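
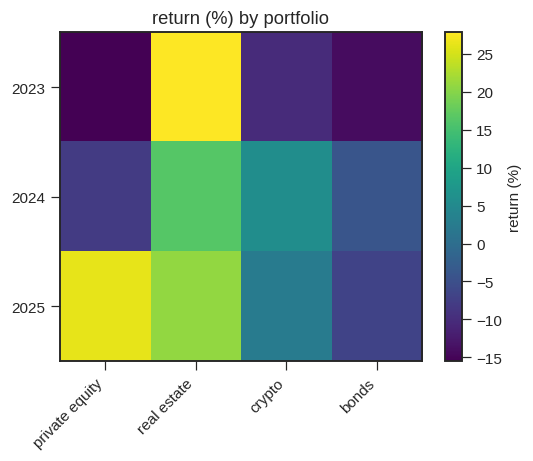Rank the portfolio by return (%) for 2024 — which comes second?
Top 3 for 2024: real estate ≈ 15, crypto ≈ 5, bonds ≈ -5.

crypto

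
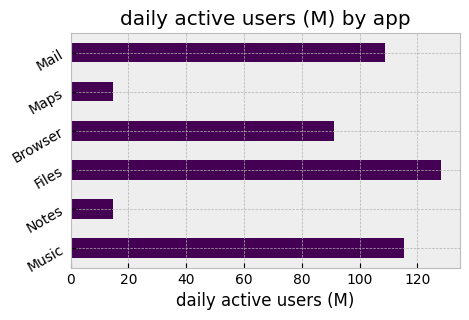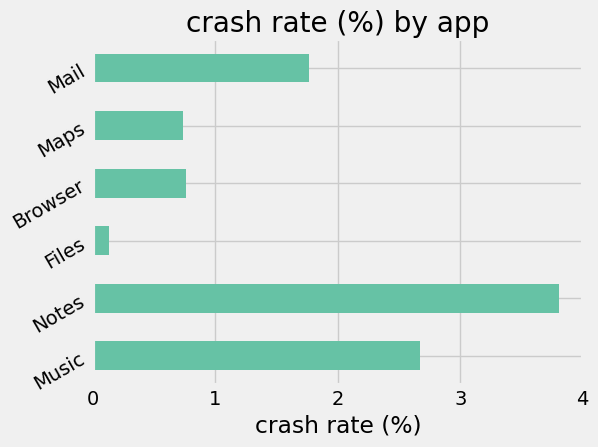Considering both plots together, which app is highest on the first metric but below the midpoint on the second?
Chart 2 median crash rate (%) ≈ 1.5; below-median apps: Files, Browser, Maps. Among those, Files has the highest daily active users (M) (≈ 120).

Files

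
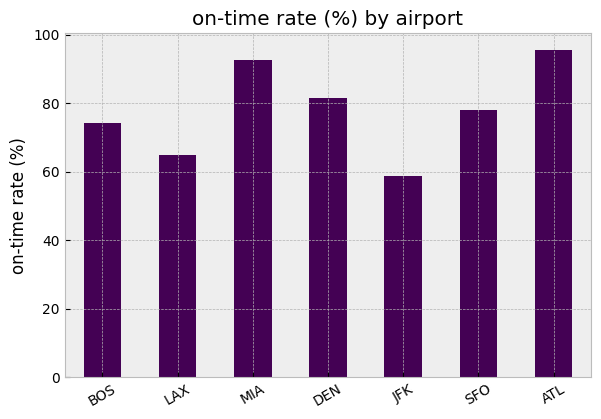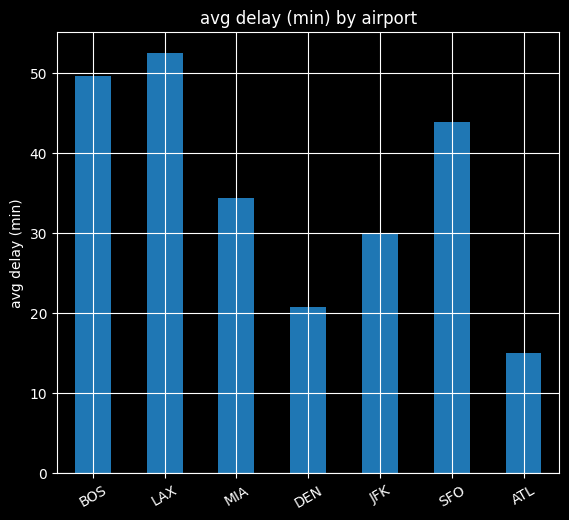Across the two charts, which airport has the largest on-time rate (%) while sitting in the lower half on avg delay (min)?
ATL

Chart 2 median avg delay (min) ≈ 35; below-median airports: DEN, JFK, ATL. Among those, ATL has the highest on-time rate (%) (≈ 100).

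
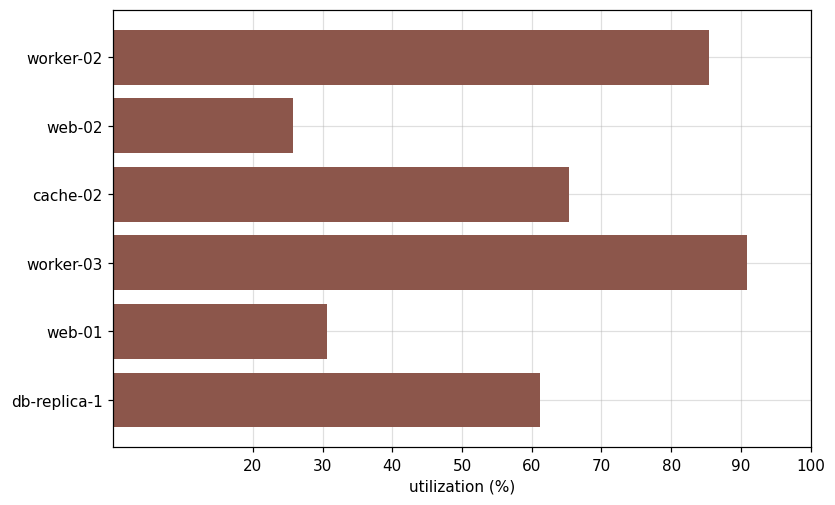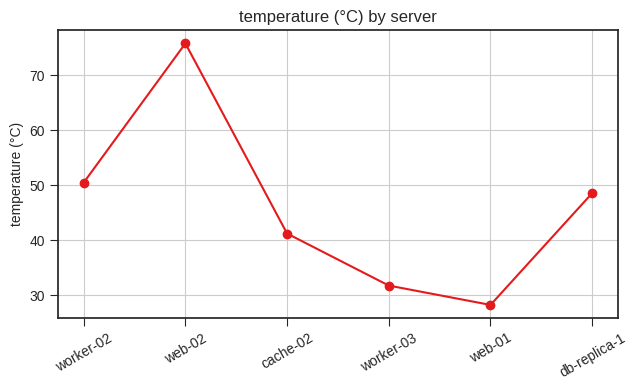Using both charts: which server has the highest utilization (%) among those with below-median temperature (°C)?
Chart 2 median temperature (°C) ≈ 40; below-median servers: cache-02, worker-03, web-01. Among those, worker-03 has the highest utilization (%) (≈ 90).

worker-03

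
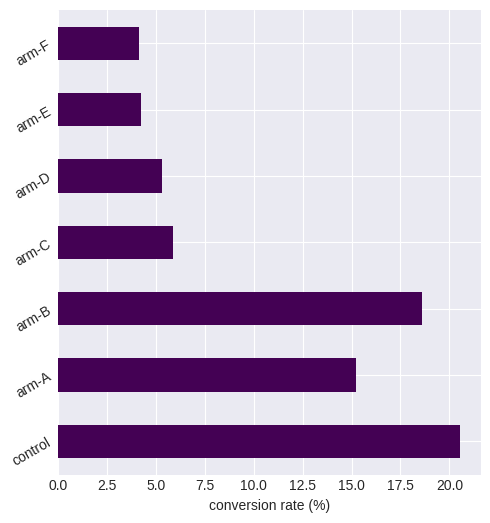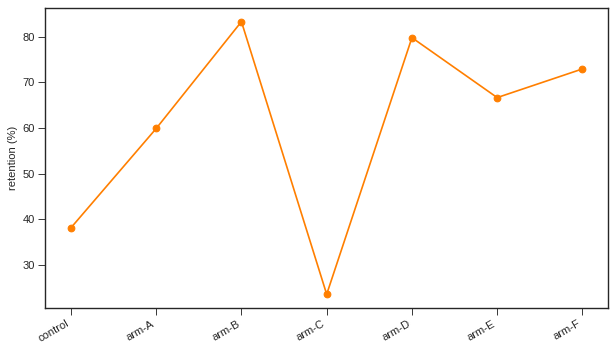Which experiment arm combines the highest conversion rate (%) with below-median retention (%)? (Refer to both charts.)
Chart 2 median retention (%) ≈ 70; below-median experiment arms: control, arm-A, arm-C. Among those, control has the highest conversion rate (%) (≈ 20).

control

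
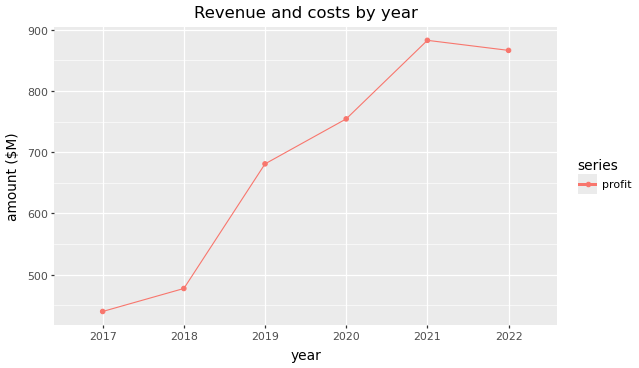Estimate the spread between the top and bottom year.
≈ 450

Max 2021 ≈ 900, min 2017 ≈ 450; range ≈ 450.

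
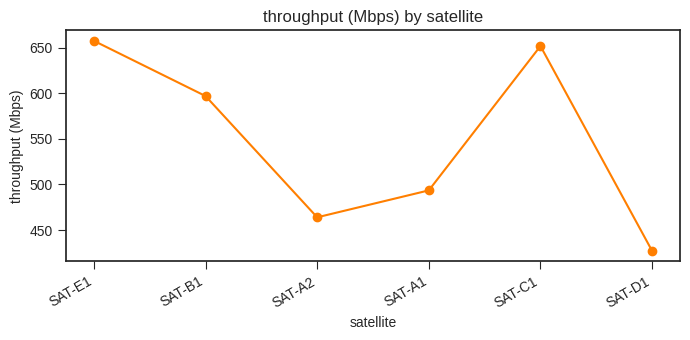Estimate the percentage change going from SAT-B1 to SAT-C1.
SAT-B1 ≈ 600, SAT-C1 ≈ 660; (660 − 600) / 600 ≈ +10%.

≈ +10%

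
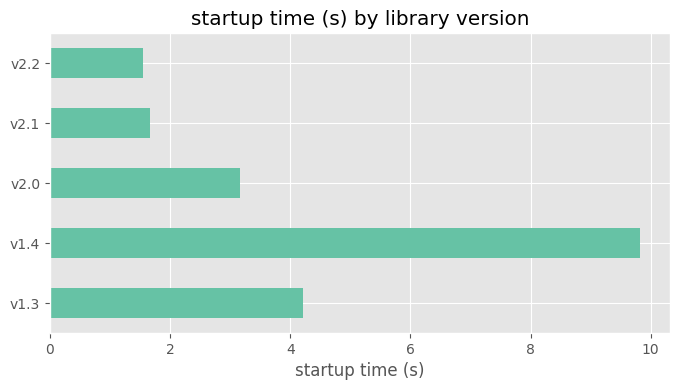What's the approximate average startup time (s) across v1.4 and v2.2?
≈ 6

(10 + 2) / 2 ≈ 6.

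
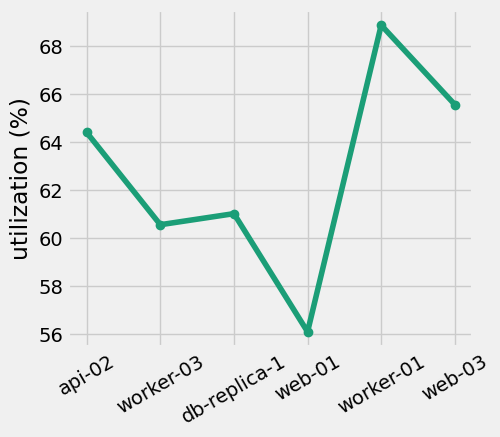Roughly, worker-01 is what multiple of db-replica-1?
≈ 1.1×

worker-01 ≈ 68, db-replica-1 ≈ 62; 68/62 ≈ 1.1.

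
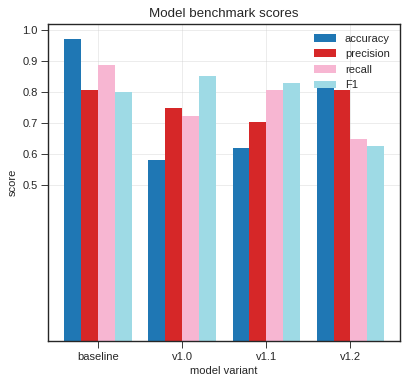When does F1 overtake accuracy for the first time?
v1.0

baseline: F1 ≈ 0.8 vs accuracy ≈ 1.0 (not yet); v1.0: F1 ≈ 0.9 vs accuracy ≈ 0.6 (first crossover).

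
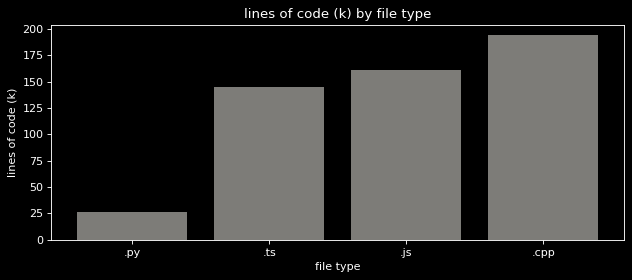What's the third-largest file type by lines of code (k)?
.ts

Top 4: .cpp ≈ 200, .js ≈ 160, .ts ≈ 140, .py ≈ 20.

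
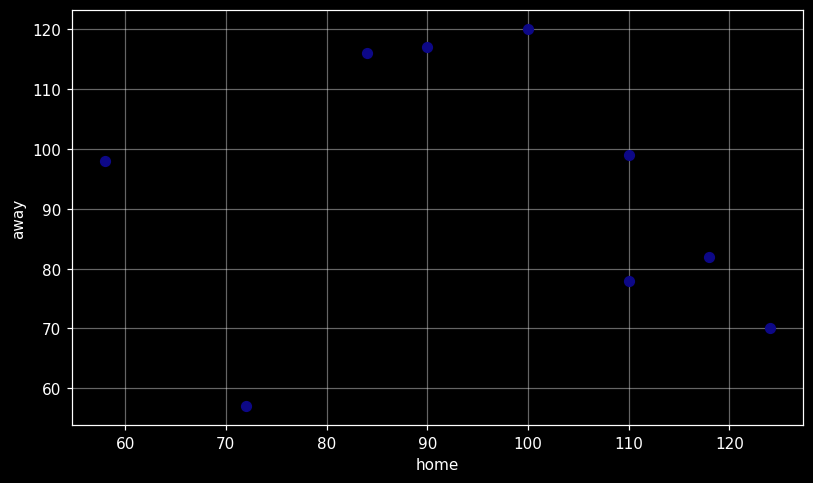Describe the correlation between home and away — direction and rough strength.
no clear correlation

Points are roughly uncorrelated; weak (|r| ≈ 0.2).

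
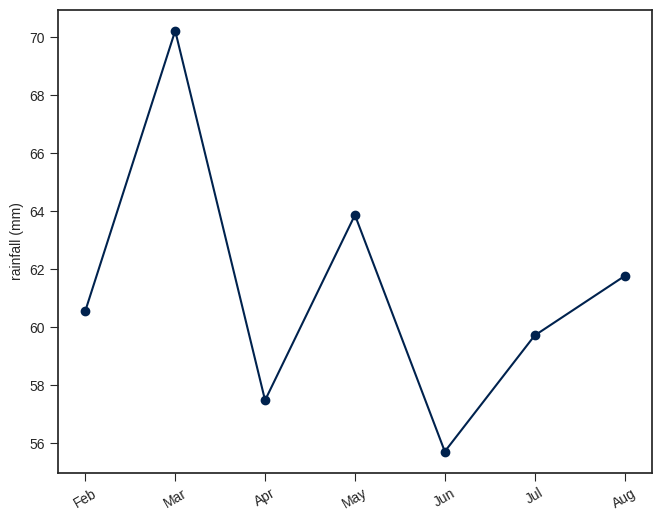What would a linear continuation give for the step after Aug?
Last three: 56, 60, 62 → slope ≈ 3/step → next ≈ 65.

≈ 65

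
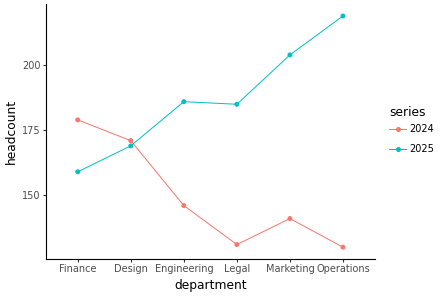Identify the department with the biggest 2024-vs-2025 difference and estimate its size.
Operations: 2024 ≈ 130, 2025 ≈ 220 → gap ≈ 90. Next-largest (Marketing) is only ≈ 60.

Operations, ≈ 90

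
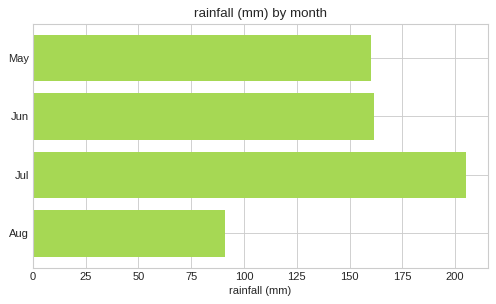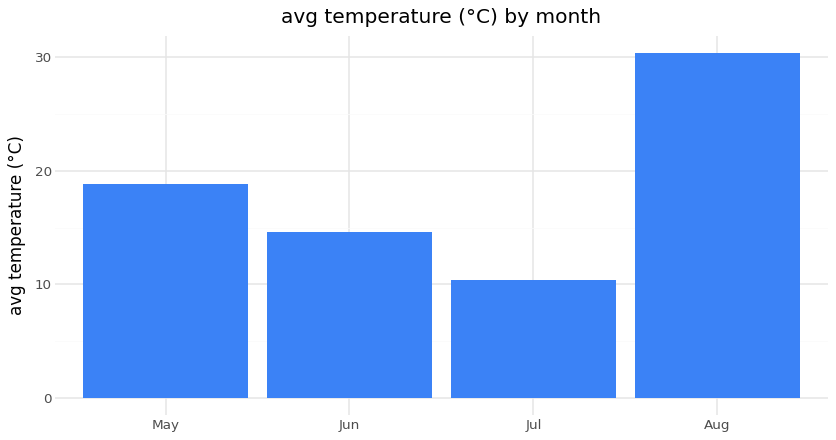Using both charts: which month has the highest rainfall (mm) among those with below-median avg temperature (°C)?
Jul

Chart 2 median avg temperature (°C) ≈ 15; below-median months: Jun, Jul. Among those, Jul has the highest rainfall (mm) (≈ 200).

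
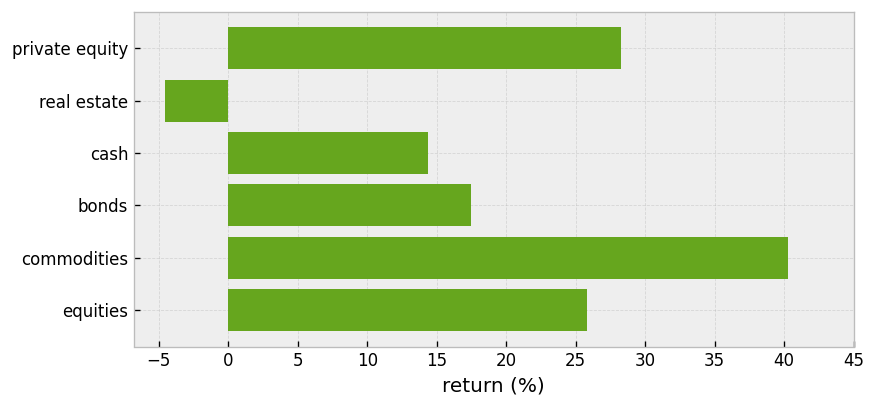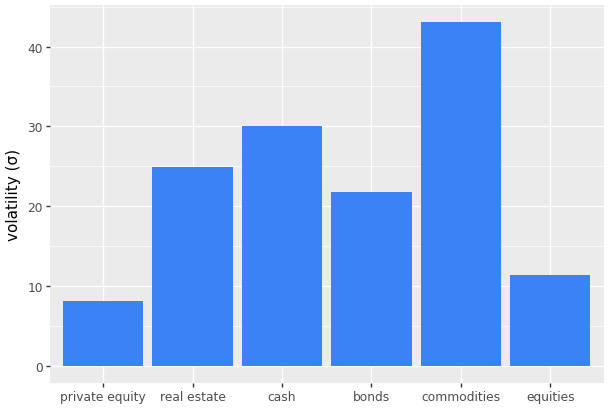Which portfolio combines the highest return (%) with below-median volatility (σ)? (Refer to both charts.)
private equity

Chart 2 median volatility (σ) ≈ 25; below-median portfolios: private equity, bonds, equities. Among those, private equity has the highest return (%) (≈ 30).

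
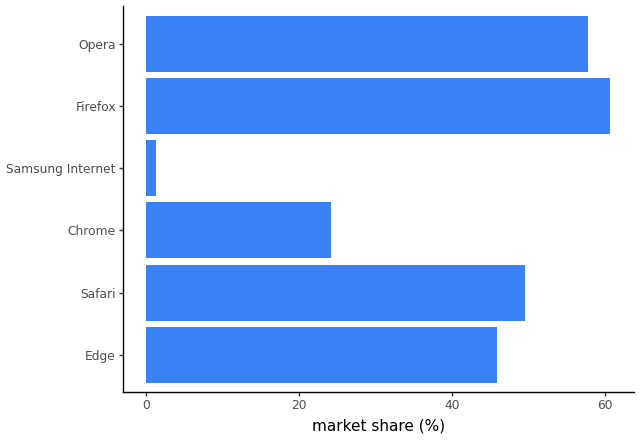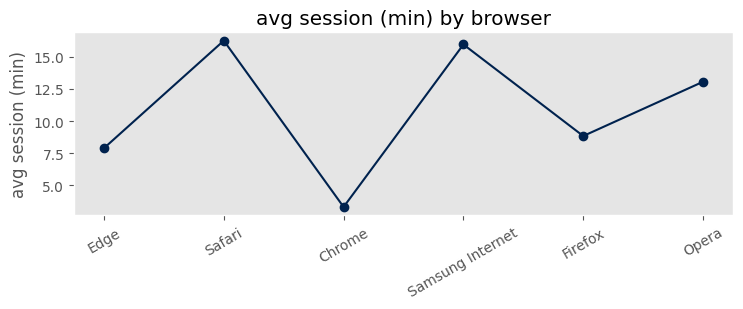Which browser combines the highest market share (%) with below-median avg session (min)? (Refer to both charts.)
Firefox

Chart 2 median avg session (min) ≈ 10; below-median browsers: Edge, Chrome, Firefox. Among those, Firefox has the highest market share (%) (≈ 60).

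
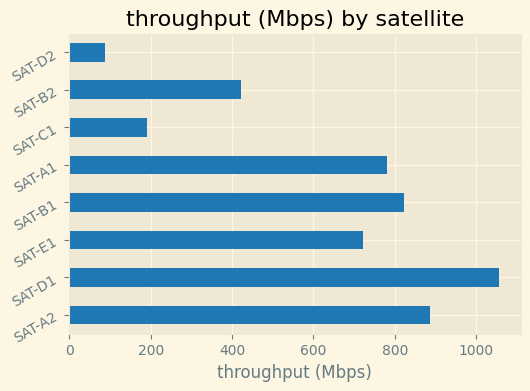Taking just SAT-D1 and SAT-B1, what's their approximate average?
(1100 + 800) / 2 ≈ 950.

≈ 950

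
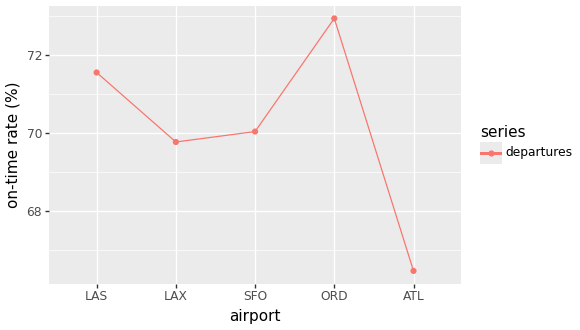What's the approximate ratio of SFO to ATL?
≈ 1.06×

SFO ≈ 70, ATL ≈ 66; 70/66 ≈ 1.06.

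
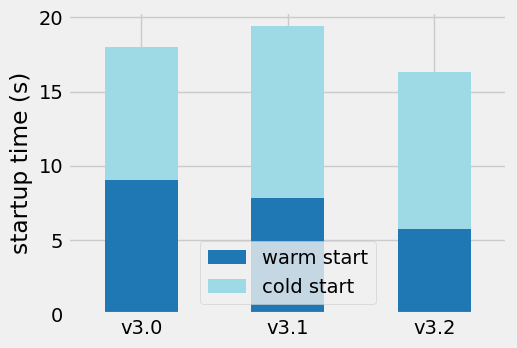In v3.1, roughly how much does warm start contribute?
warm start top ≈ 8, bottom ≈ 0; segment ≈ 8.

≈ 8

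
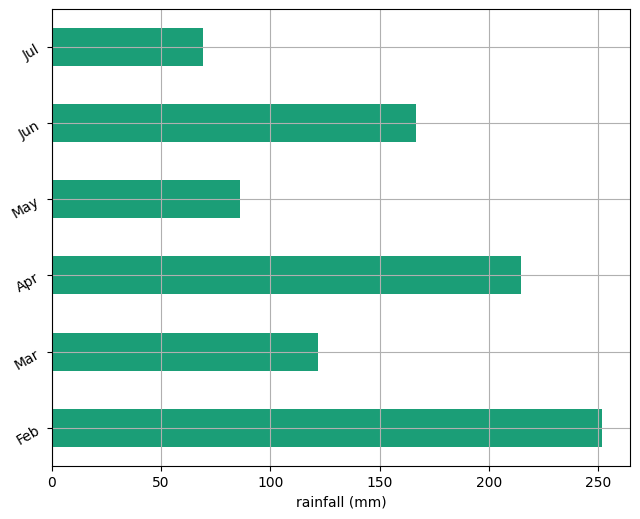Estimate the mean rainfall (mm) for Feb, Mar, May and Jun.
≈ 156

(250 + 125 + 75 + 175) / 4 ≈ 156.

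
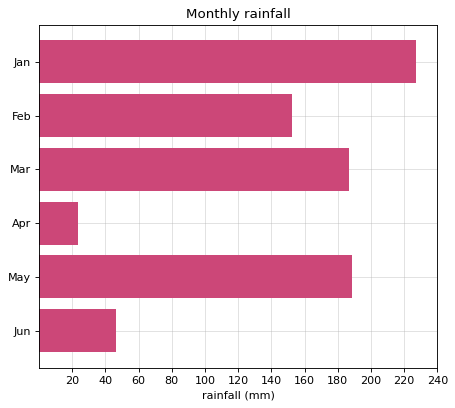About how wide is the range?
≈ 200

Max Jan ≈ 220, min Apr ≈ 20; range ≈ 200.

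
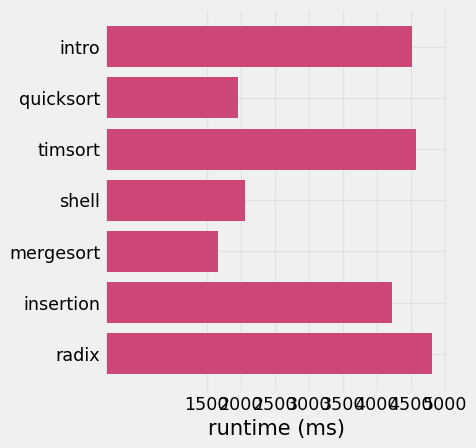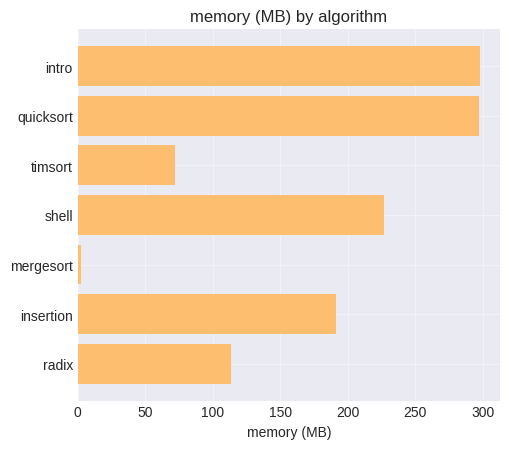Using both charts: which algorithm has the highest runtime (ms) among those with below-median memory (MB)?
Chart 2 median memory (MB) ≈ 200; below-median algorithms: timsort, mergesort, radix. Among those, radix has the highest runtime (ms) (≈ 5000).

radix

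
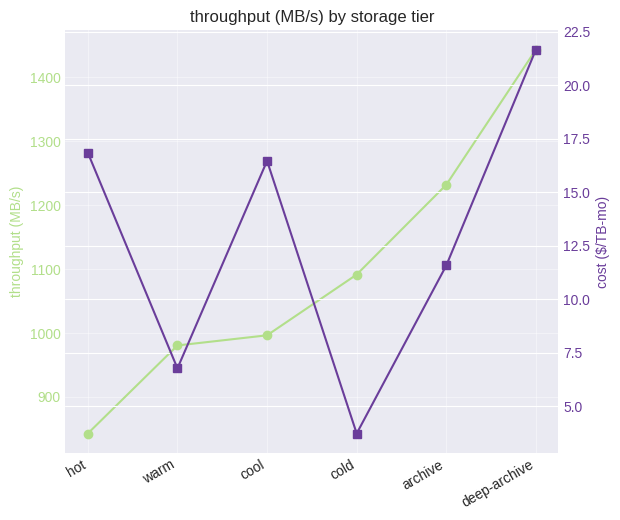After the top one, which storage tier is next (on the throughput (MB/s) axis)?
archive

Top 3 (on the throughput (MB/s) axis): deep-archive ≈ 1400, archive ≈ 1200, cold ≈ 1100.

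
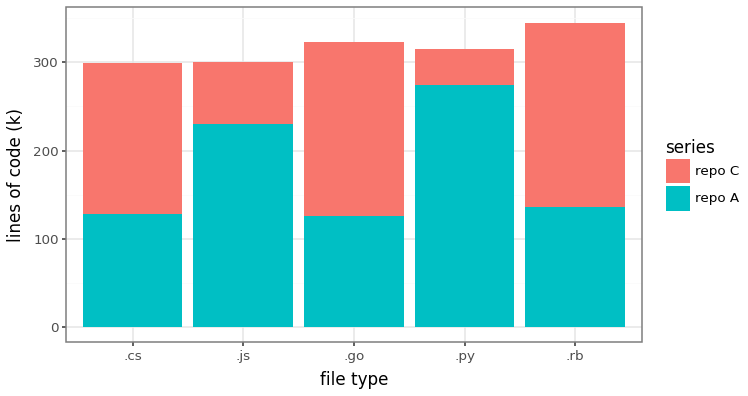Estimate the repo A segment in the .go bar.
≈ 150

repo A top ≈ 150, bottom ≈ 0; segment ≈ 150.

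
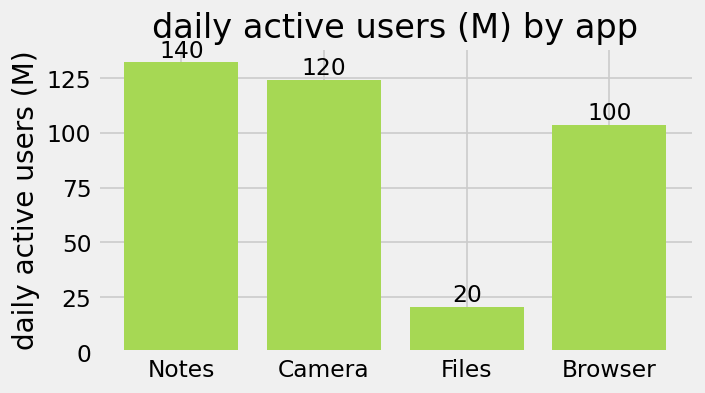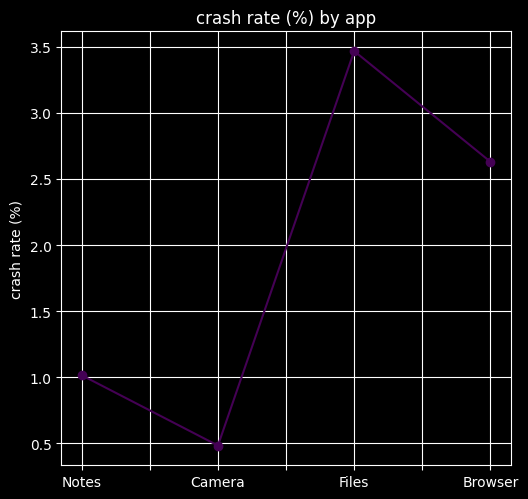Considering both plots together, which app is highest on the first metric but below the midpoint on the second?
Chart 2 median crash rate (%) ≈ 2; below-median apps: Notes, Camera. Among those, Notes has the highest daily active users (M) (≈ 140).

Notes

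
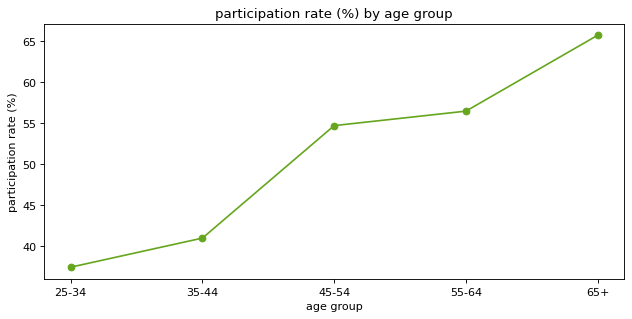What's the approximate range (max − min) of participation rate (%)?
Max 65+ ≈ 65, min 25-34 ≈ 35; range ≈ 30.

≈ 30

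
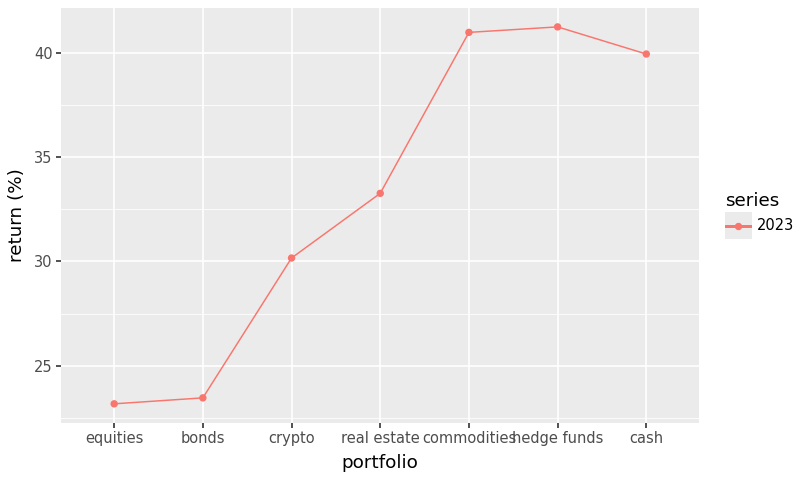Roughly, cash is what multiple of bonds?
cash ≈ 40, bonds ≈ 24; 40/24 ≈ 1.67.

≈ 1.67×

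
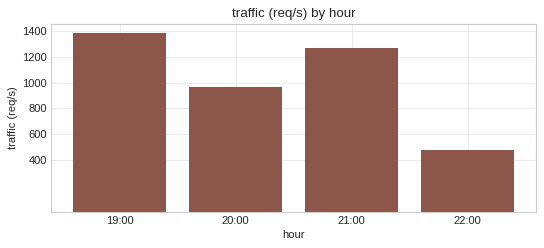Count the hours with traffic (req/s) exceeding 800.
Above 800: 19:00, 20:00, 21:00.

3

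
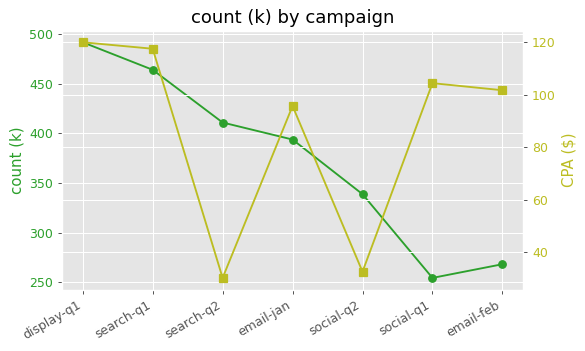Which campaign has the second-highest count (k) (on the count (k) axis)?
Top 3 (on the count (k) axis): display-q1 ≈ 500, search-q1 ≈ 460, search-q2 ≈ 420.

search-q1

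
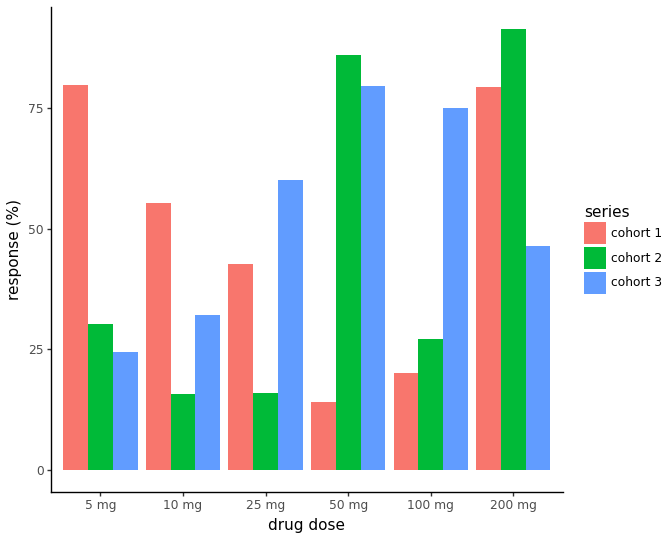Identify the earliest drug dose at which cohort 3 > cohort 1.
10 mg: cohort 3 ≈ 30 vs cohort 1 ≈ 60 (not yet); 25 mg: cohort 3 ≈ 60 vs cohort 1 ≈ 40 (first crossover).

25 mg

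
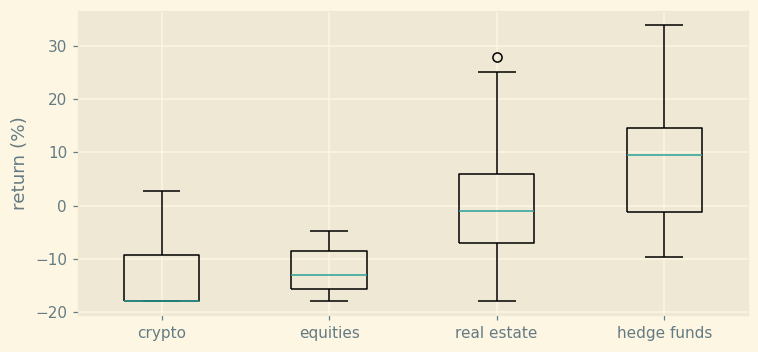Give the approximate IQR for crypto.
≈ 8

Q3 ≈ -10, Q1 ≈ -18; IQR ≈ 8.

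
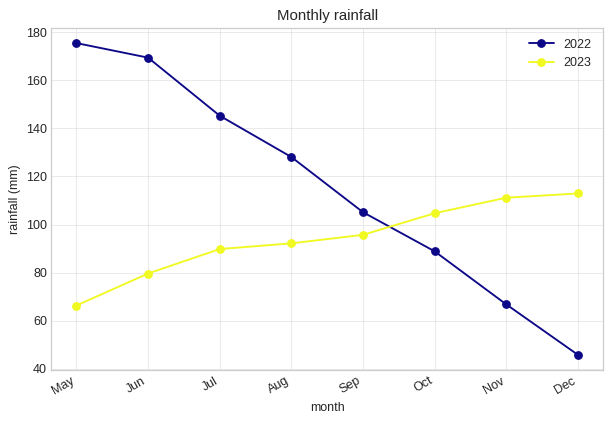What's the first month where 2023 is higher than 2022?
Sep: 2023 ≈ 100 vs 2022 ≈ 100 (not yet); Oct: 2023 ≈ 100 vs 2022 ≈ 80 (first crossover).

Oct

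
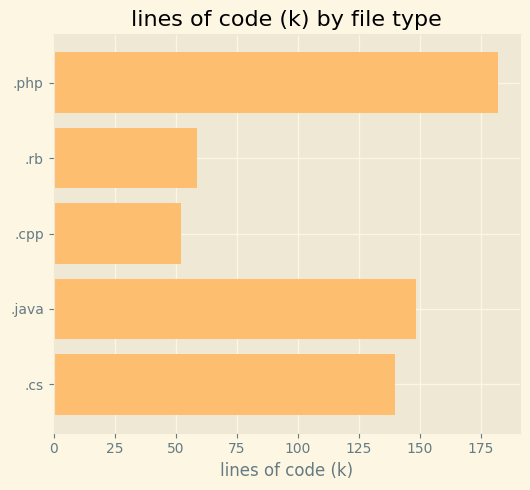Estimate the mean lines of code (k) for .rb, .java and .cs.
≈ 113

(60 + 140 + 140) / 3 ≈ 113.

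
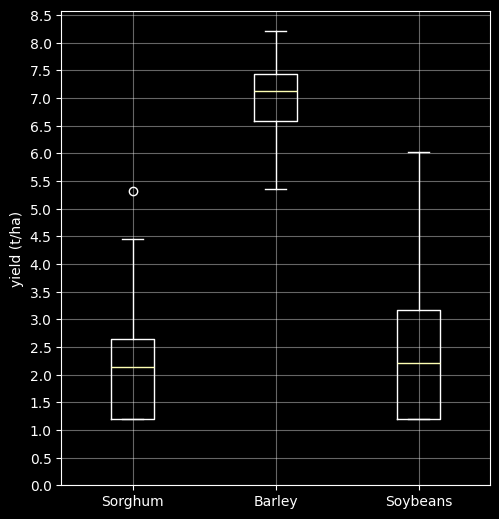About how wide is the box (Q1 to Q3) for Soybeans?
Q3 ≈ 3.0, Q1 ≈ 1.0; IQR ≈ 2.0.

≈ 2.0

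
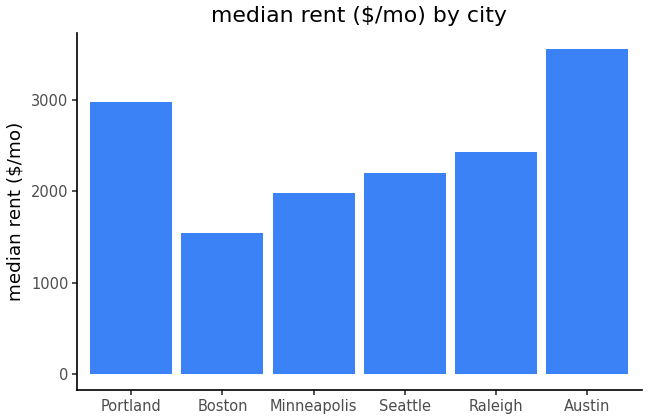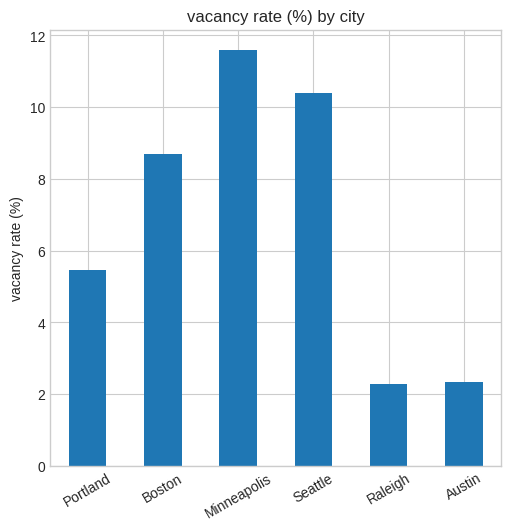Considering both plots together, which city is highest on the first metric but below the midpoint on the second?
Chart 2 median vacancy rate (%) ≈ 8; below-median cities: Portland, Raleigh, Austin. Among those, Austin has the highest median rent ($/mo) (≈ 3500).

Austin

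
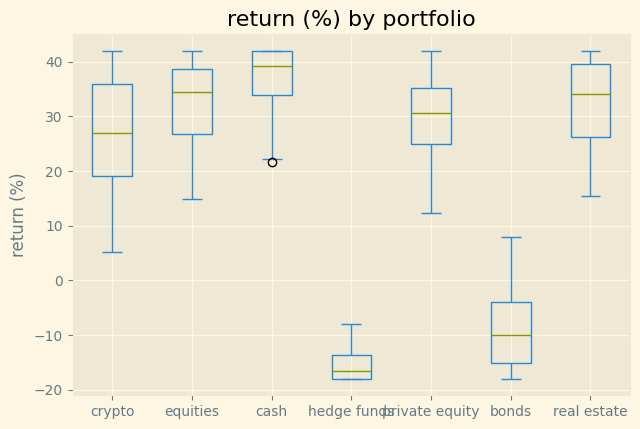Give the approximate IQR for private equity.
Q3 ≈ 35, Q1 ≈ 25; IQR ≈ 10.

≈ 10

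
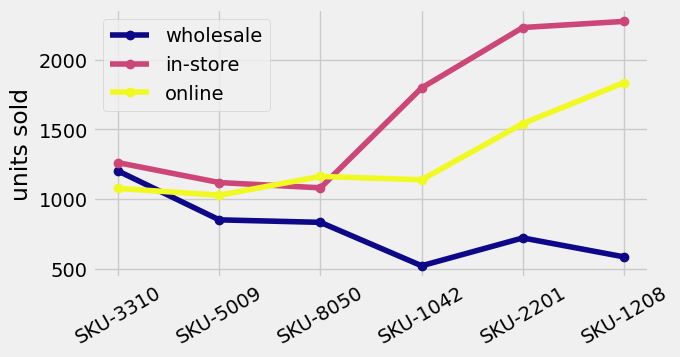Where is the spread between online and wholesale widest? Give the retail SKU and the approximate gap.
SKU-1208: online ≈ 1800, wholesale ≈ 600 → gap ≈ 1200. Next-largest (SKU-2201) is only ≈ 800.

SKU-1208, ≈ 1200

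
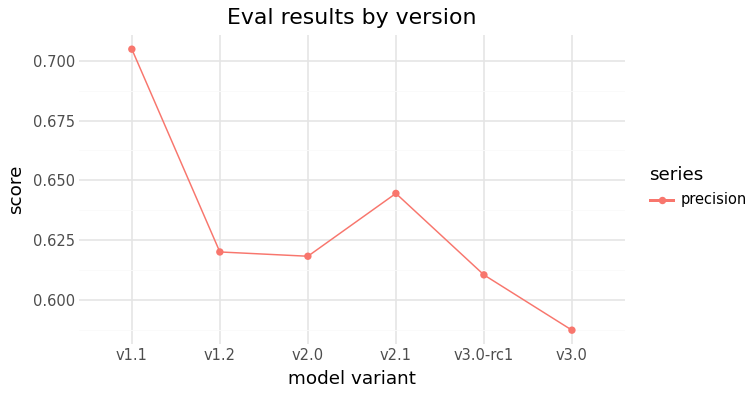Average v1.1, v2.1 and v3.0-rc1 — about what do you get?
(0.70 + 0.64 + 0.61) / 3 ≈ 0.65.

≈ 0.65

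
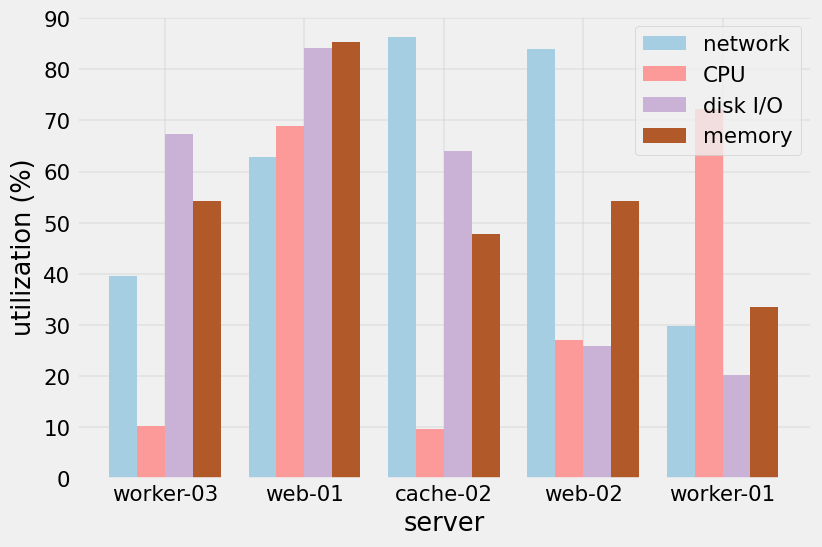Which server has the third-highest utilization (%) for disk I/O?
cache-02

Top 4 for disk I/O: web-01 ≈ 80, worker-03 ≈ 70, cache-02 ≈ 60, web-02 ≈ 30.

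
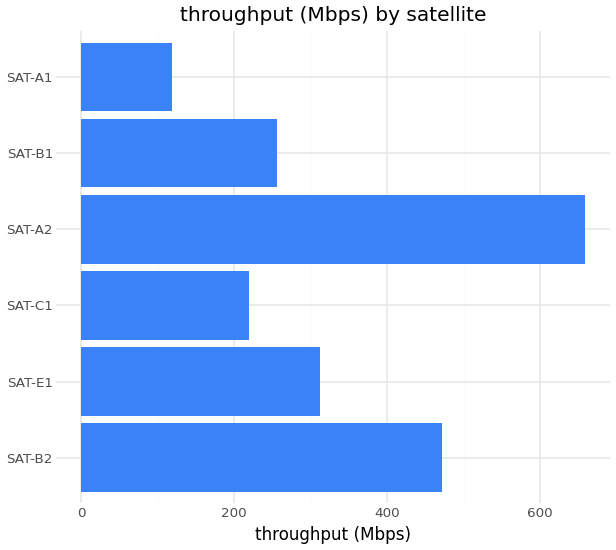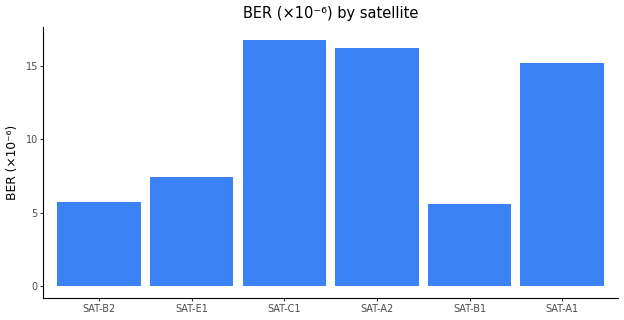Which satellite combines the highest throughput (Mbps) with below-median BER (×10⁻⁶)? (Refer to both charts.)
Chart 2 median BER (×10⁻⁶) ≈ 12; below-median satellites: SAT-B2, SAT-E1, SAT-B1. Among those, SAT-B2 has the highest throughput (Mbps) (≈ 500).

SAT-B2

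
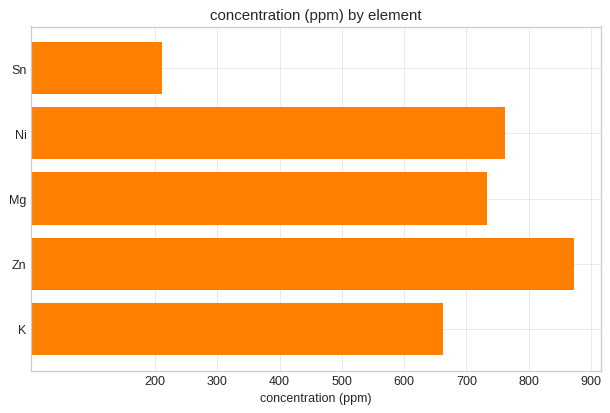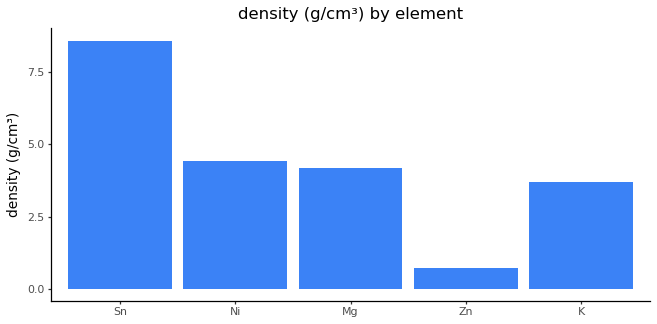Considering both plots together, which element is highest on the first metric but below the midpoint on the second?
Zn

Chart 2 median density (g/cm³) ≈ 4; below-median elements: Zn, K. Among those, Zn has the highest concentration (ppm) (≈ 900).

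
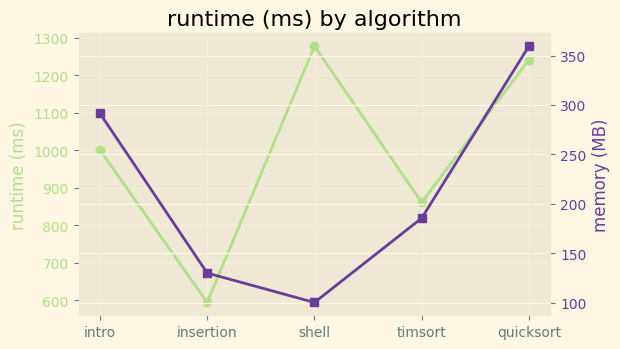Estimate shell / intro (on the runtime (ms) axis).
shell ≈ 1300, intro ≈ 1000; 1300/1000 ≈ 1.3.

≈ 1.3×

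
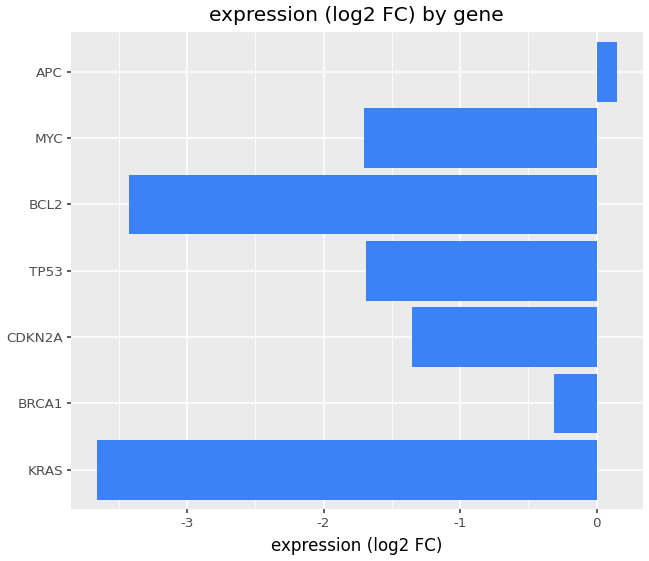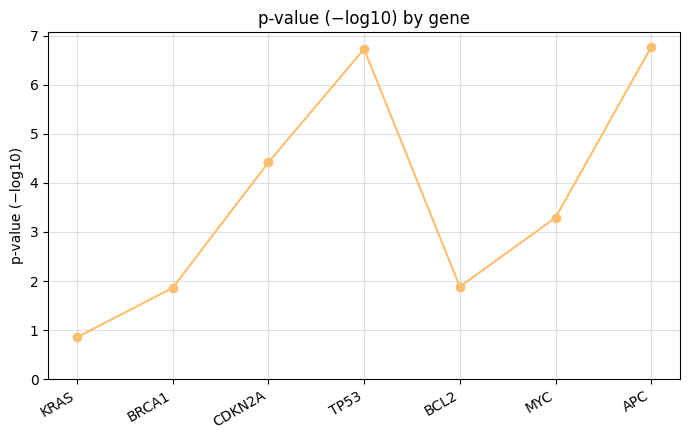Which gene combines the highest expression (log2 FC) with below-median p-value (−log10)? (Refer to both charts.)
Chart 2 median p-value (−log10) ≈ 3; below-median genes: KRAS, BRCA1, BCL2. Among those, BRCA1 has the highest expression (log2 FC) (≈ -0.3).

BRCA1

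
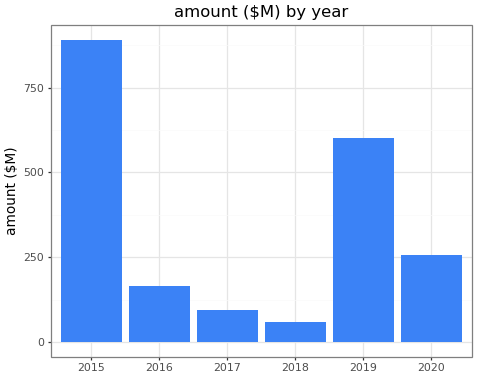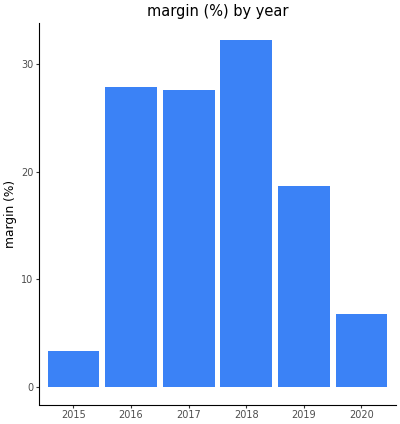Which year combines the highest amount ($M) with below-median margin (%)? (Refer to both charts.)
Chart 2 median margin (%) ≈ 25; below-median years: 2015, 2019, 2020. Among those, 2015 has the highest amount ($M) (≈ 900).

2015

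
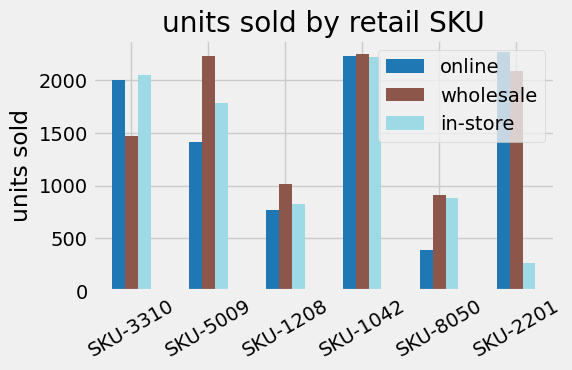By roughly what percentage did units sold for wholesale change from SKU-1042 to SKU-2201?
≈ -9.1%

SKU-1042 ≈ 2200, SKU-2201 ≈ 2000; (2000 − 2200) / 2200 ≈ -9.1%.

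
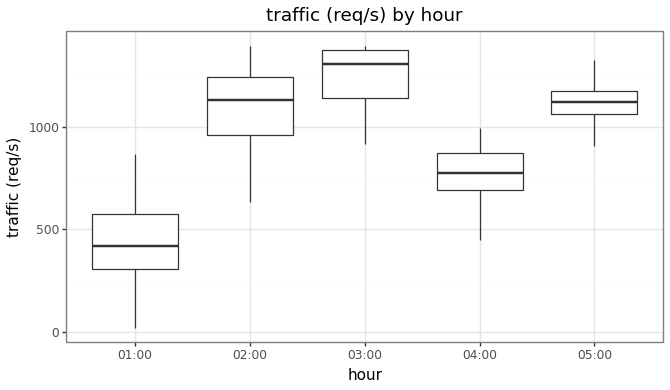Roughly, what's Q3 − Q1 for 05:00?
Q3 ≈ 1200, Q1 ≈ 1100; IQR ≈ 100.

≈ 100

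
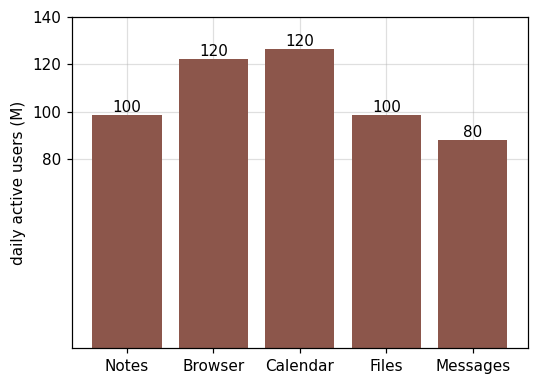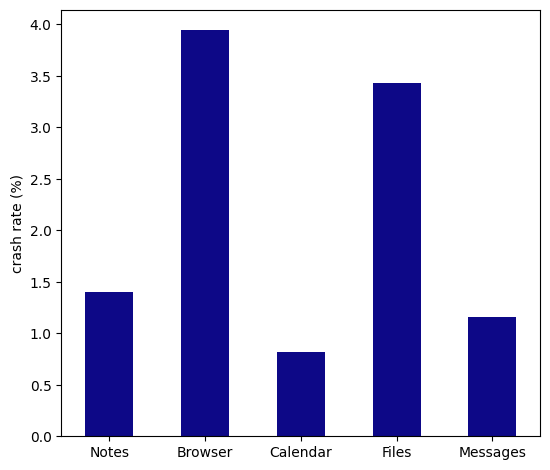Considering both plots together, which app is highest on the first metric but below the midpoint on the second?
Chart 2 median crash rate (%) ≈ 1.5; below-median apps: Calendar, Messages. Among those, Calendar has the highest daily active users (M) (≈ 120).

Calendar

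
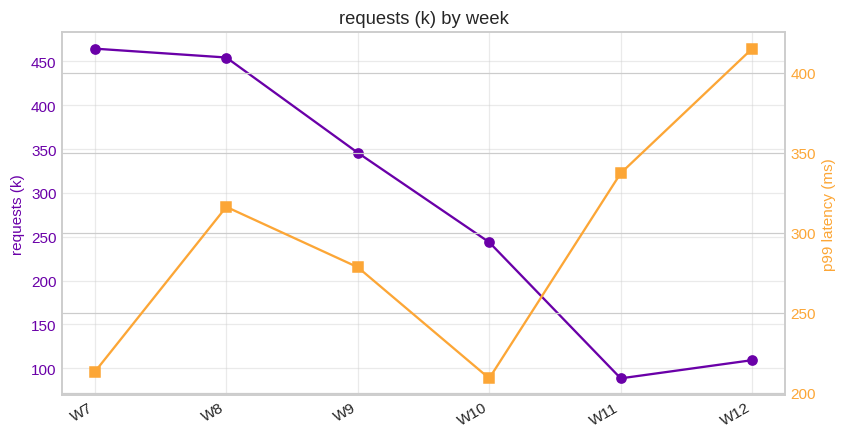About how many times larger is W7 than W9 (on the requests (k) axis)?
W7 ≈ 450, W9 ≈ 350; 450/350 ≈ 1.29.

≈ 1.29×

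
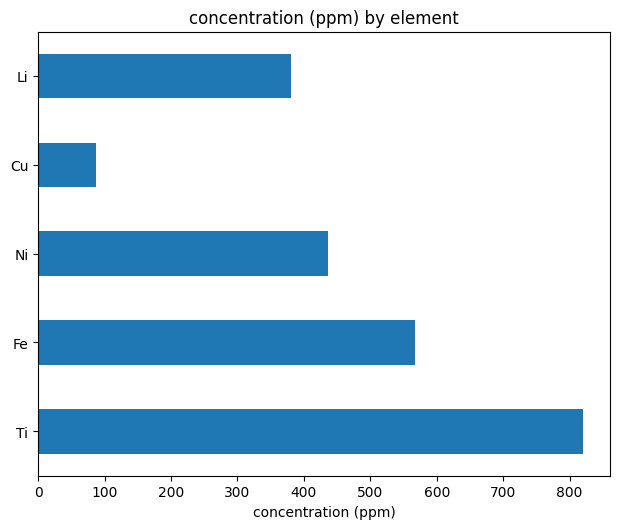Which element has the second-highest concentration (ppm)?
Fe

Top 3: Ti ≈ 800, Fe ≈ 600, Ni ≈ 400.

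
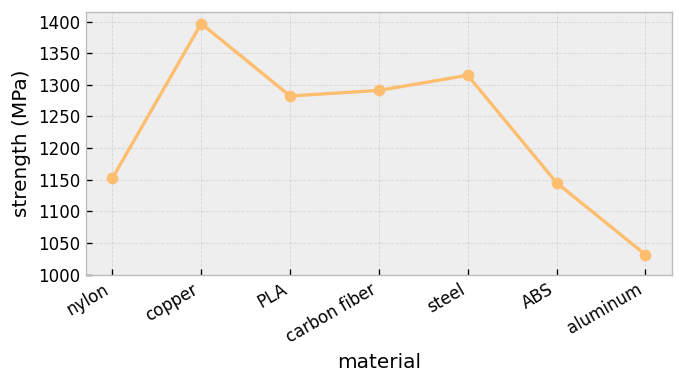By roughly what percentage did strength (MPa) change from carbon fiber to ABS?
carbon fiber ≈ 1300, ABS ≈ 1150; (1150 − 1300) / 1300 ≈ -11.5%.

≈ -11.5%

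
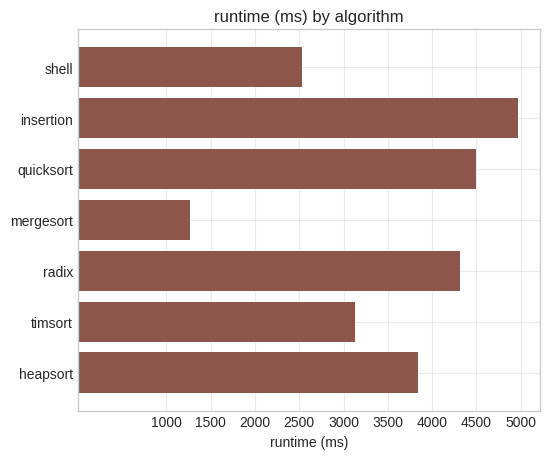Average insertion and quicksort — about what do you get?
(5000 + 4500) / 2 ≈ 4750.

≈ 4750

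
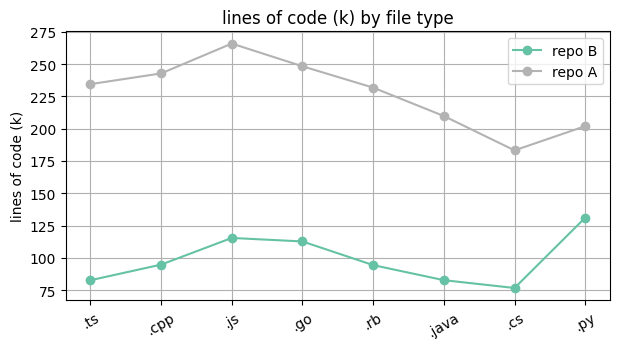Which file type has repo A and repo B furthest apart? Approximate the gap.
.ts, ≈ 160 k

.ts: repo A ≈ 240, repo B ≈ 80 → gap ≈ 160. Next-largest (.js) is only ≈ 140.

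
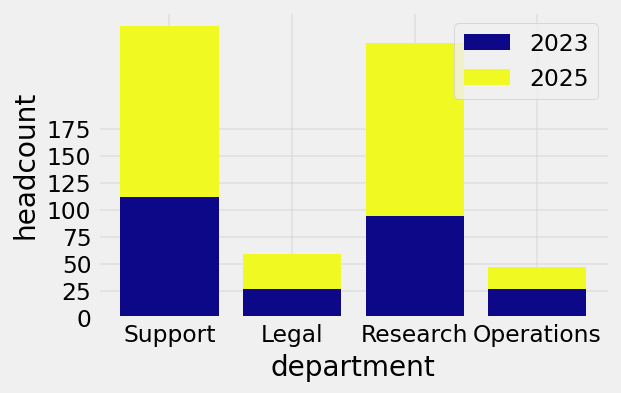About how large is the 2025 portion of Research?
2025 top ≈ 250, bottom ≈ 100; segment ≈ 150.

≈ 150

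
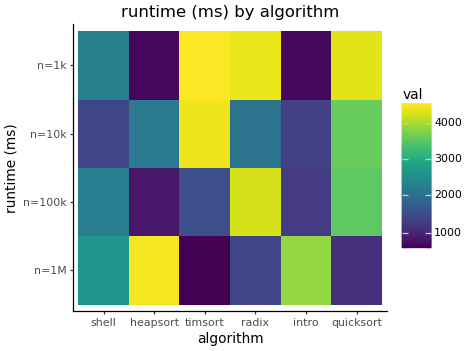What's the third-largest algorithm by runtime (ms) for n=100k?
shell

Top 4 for n=100k: radix ≈ 4500, quicksort ≈ 3500, shell ≈ 2000, timsort ≈ 1500.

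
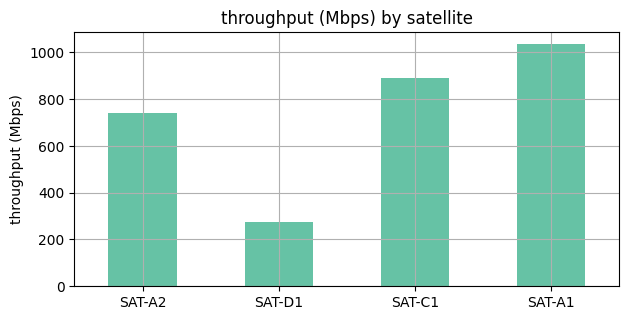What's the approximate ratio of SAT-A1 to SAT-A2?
SAT-A1 ≈ 1000, SAT-A2 ≈ 700; 1000/700 ≈ 1.43.

≈ 1.43×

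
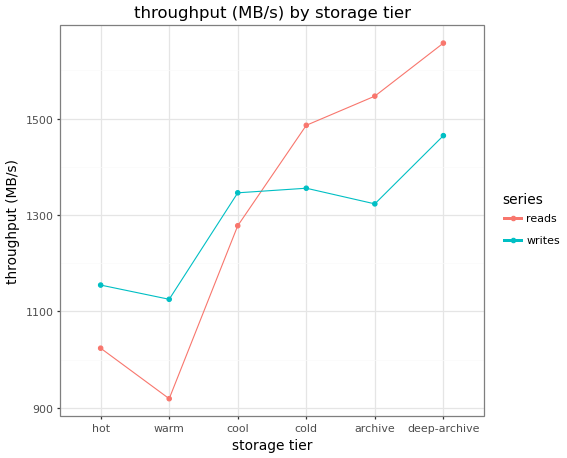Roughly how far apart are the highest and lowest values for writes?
Max deep-archive ≈ 1500, min warm ≈ 1100; range ≈ 400.

≈ 400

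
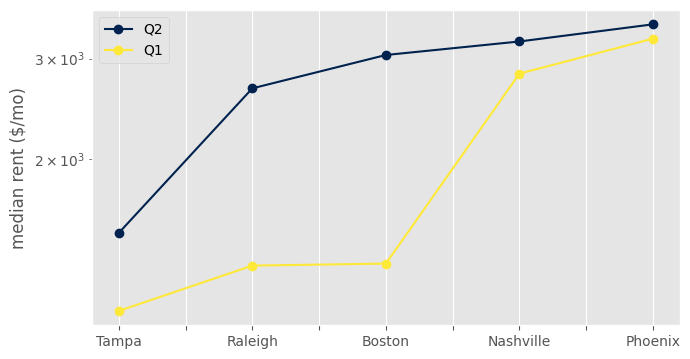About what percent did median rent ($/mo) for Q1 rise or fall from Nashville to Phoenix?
≈ +14.3%

Nashville ≈ 2800, Phoenix ≈ 3200; (3200 − 2800) / 2800 ≈ +14.3%.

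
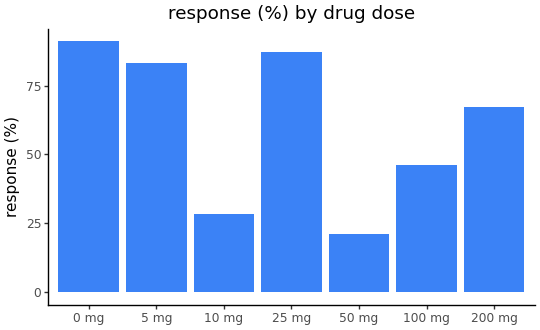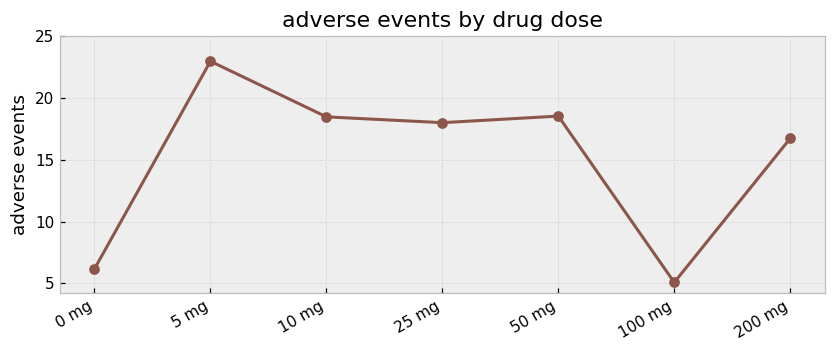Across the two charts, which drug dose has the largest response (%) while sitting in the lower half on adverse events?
0 mg

Chart 2 median adverse events ≈ 20; below-median drug doses: 0 mg, 100 mg, 200 mg. Among those, 0 mg has the highest response (%) (≈ 90).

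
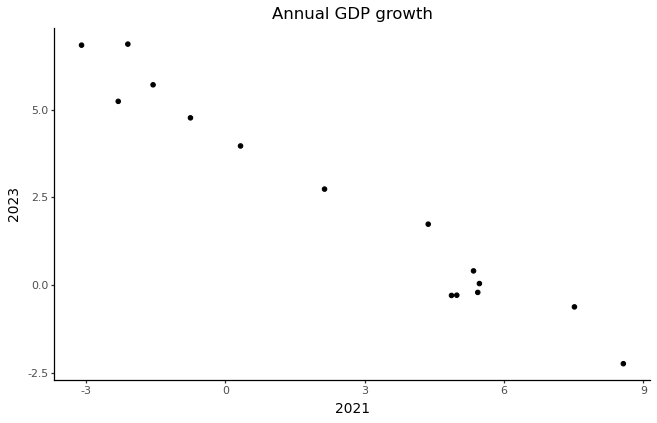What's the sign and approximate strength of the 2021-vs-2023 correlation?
negative, strong

Points are negatively correlated; strong (|r| ≈ 1.0).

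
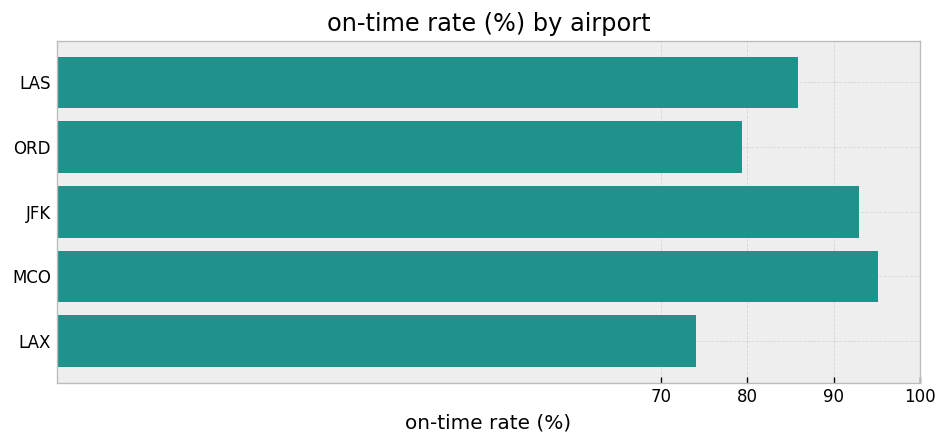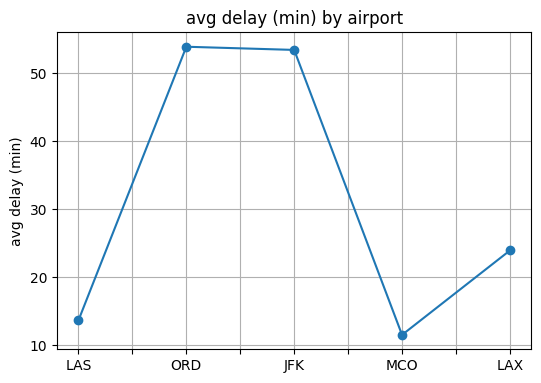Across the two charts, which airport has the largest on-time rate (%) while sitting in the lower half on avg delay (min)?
Chart 2 median avg delay (min) ≈ 25; below-median airports: LAS, MCO. Among those, MCO has the highest on-time rate (%) (≈ 100).

MCO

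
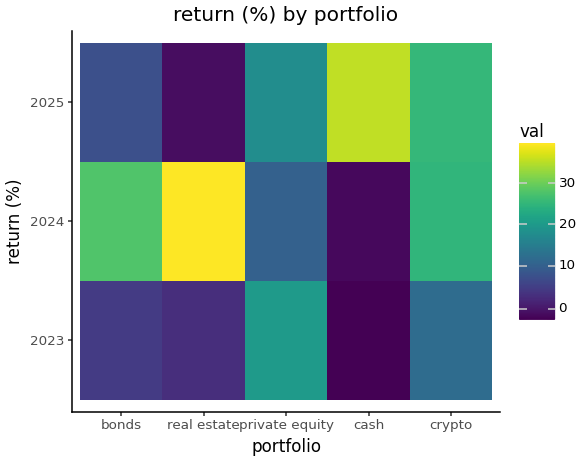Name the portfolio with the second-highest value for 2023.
Top 3 for 2023: private equity ≈ 20, crypto ≈ 10, bonds ≈ 5.

crypto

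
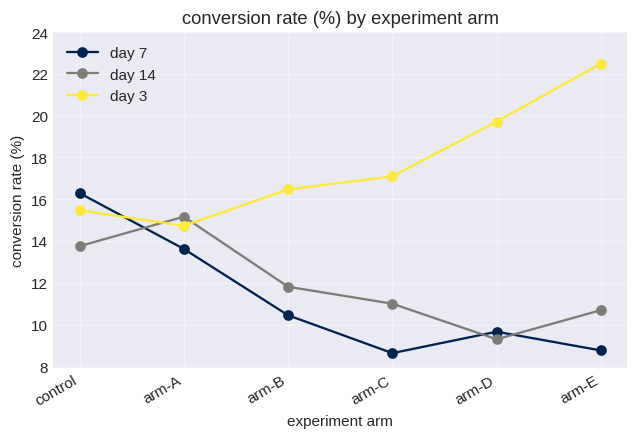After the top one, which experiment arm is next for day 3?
Top 3 for day 3: arm-E ≈ 22, arm-D ≈ 20, arm-C ≈ 18.

arm-D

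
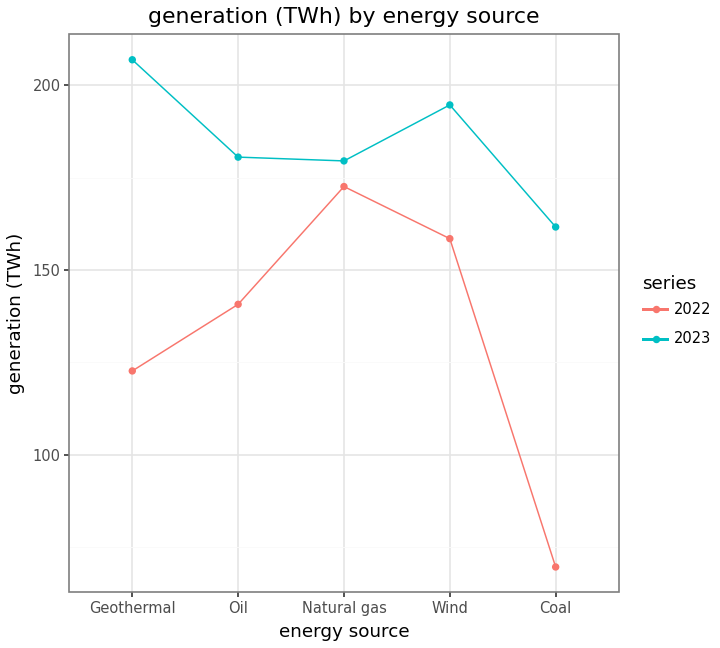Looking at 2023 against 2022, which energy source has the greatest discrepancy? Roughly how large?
Coal, ≈ 100 TWh

Coal: 2023 ≈ 160, 2022 ≈ 60 → gap ≈ 100. Next-largest (Geothermal) is only ≈ 80.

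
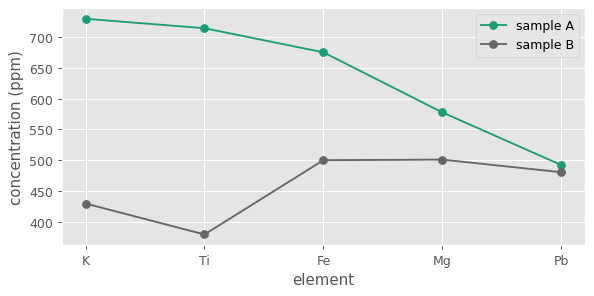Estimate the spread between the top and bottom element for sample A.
≈ 250

Max K ≈ 750, min Pb ≈ 500; range ≈ 250.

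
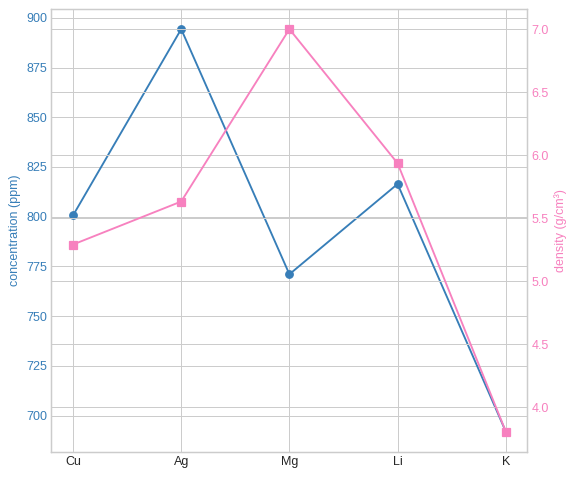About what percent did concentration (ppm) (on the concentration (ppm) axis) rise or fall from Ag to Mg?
Ag ≈ 900, Mg ≈ 780; (780 − 900) / 900 ≈ -13.3%.

≈ -13.3%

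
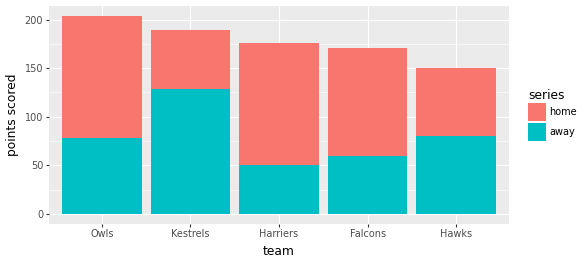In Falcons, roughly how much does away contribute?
away top ≈ 60, bottom ≈ 0; segment ≈ 60.

≈ 60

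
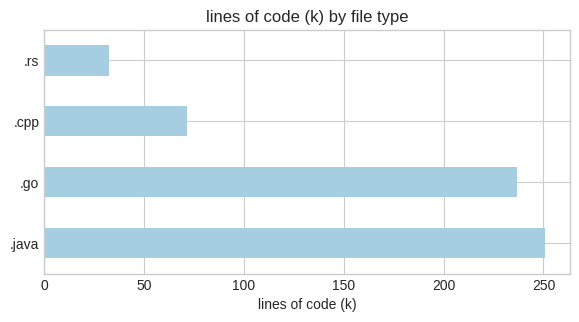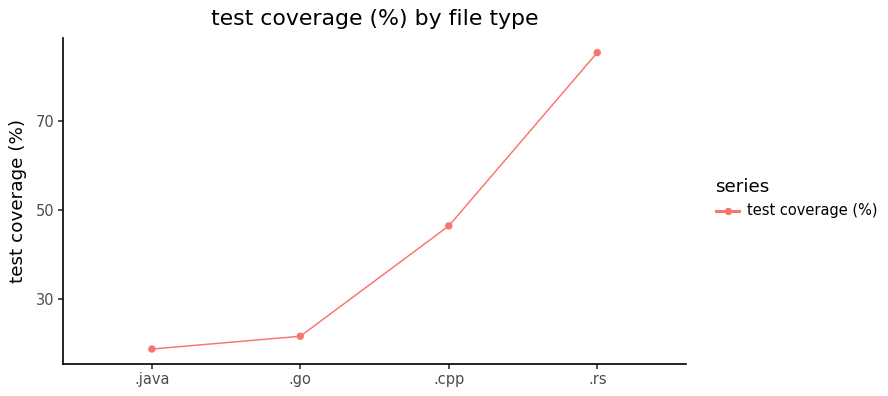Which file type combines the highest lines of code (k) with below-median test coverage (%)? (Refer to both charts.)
.java

Chart 2 median test coverage (%) ≈ 30; below-median file types: .java, .go. Among those, .java has the highest lines of code (k) (≈ 250).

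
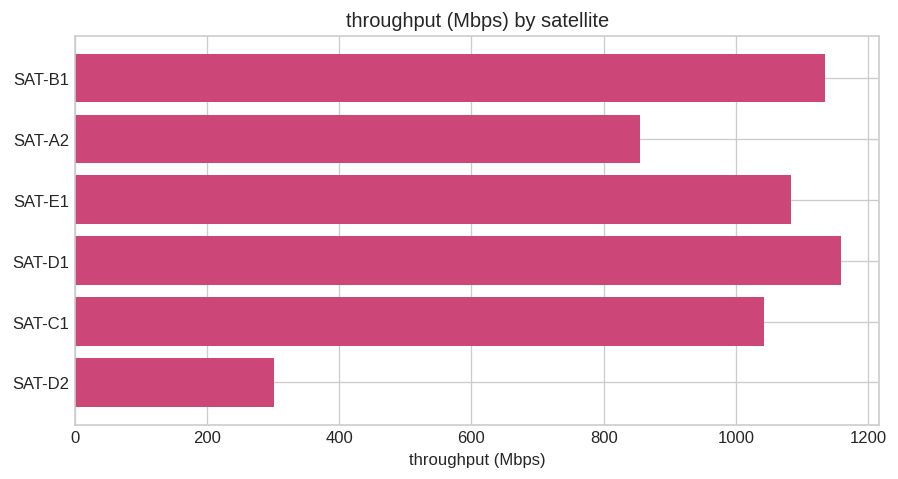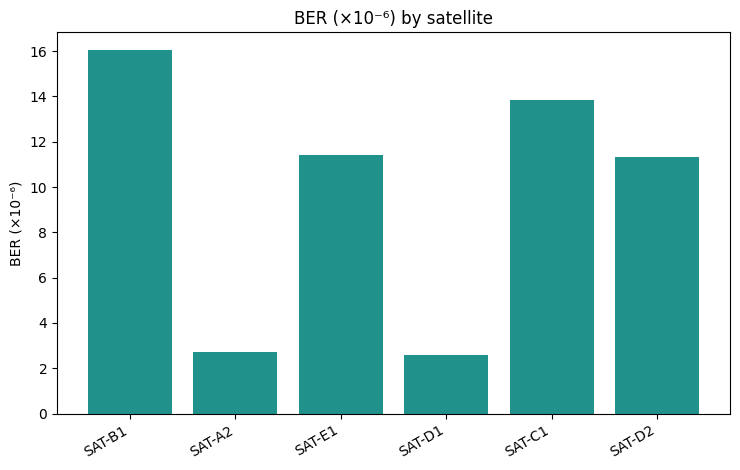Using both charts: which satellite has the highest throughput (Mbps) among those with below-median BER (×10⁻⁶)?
SAT-D1

Chart 2 median BER (×10⁻⁶) ≈ 12; below-median satellites: SAT-A2, SAT-D1, SAT-D2. Among those, SAT-D1 has the highest throughput (Mbps) (≈ 1200).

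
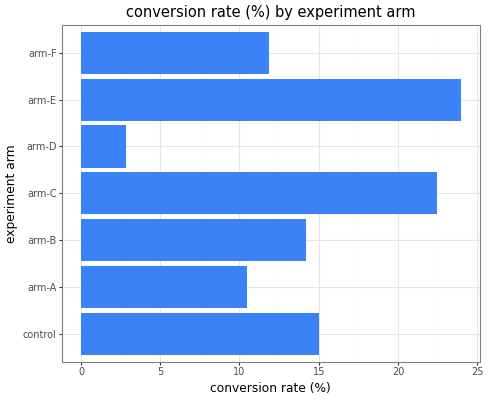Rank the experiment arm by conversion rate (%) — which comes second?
arm-C

Top 3: arm-E ≈ 24, arm-C ≈ 22, control ≈ 16.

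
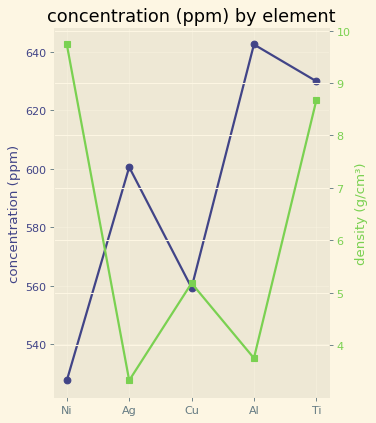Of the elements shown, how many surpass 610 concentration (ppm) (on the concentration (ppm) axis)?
Above 610: Al, Ti.

2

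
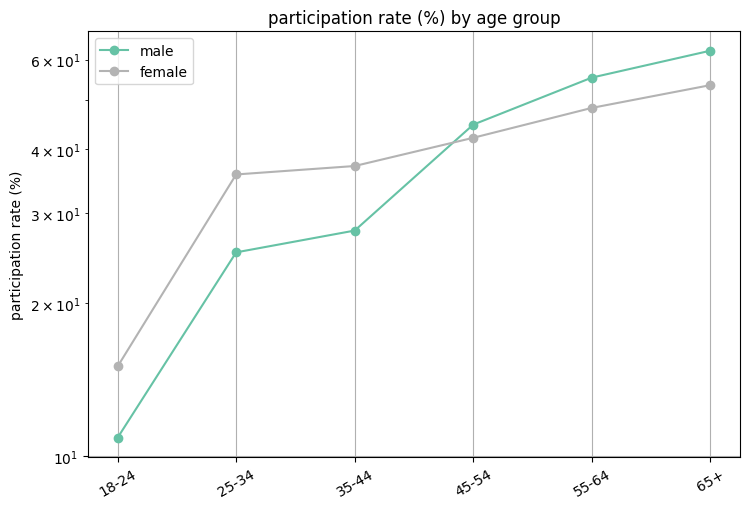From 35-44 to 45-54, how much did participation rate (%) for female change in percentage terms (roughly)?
35-44 ≈ 35, 45-54 ≈ 40; (40 − 35) / 35 ≈ +14.3%.

≈ +14.3%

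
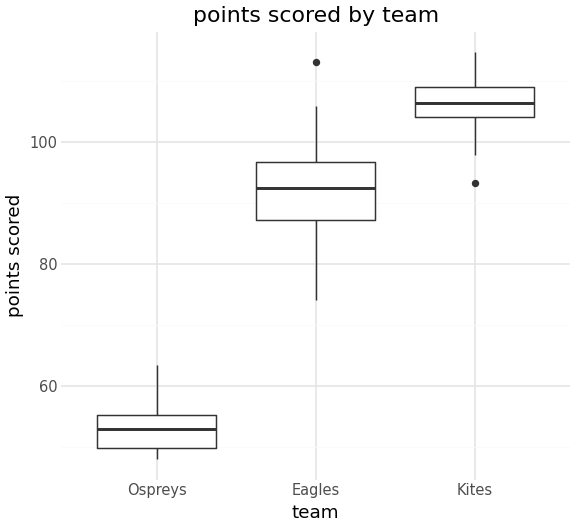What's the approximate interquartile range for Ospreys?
Q3 ≈ 55, Q1 ≈ 50; IQR ≈ 5.

≈ 5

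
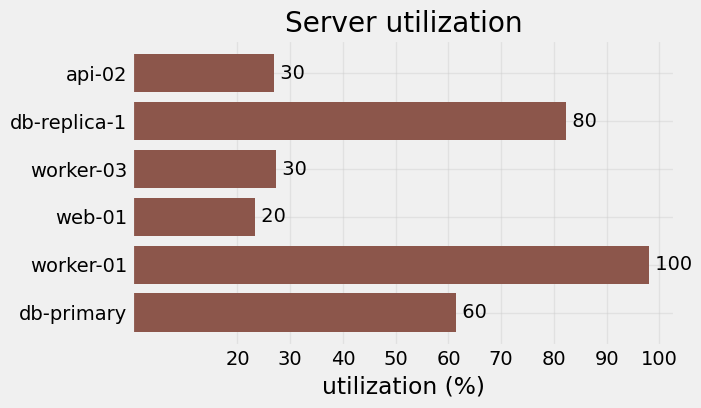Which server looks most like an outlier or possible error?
worker-01 ≈ 100; the rest sit between ≈ 20 and ≈ 80.

worker-01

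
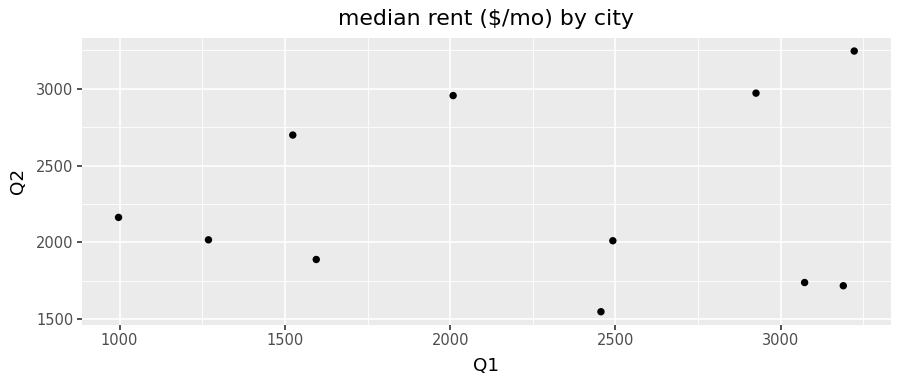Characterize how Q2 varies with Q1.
no clear correlation

Points are roughly uncorrelated; weak (|r| ≈ 0.1).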